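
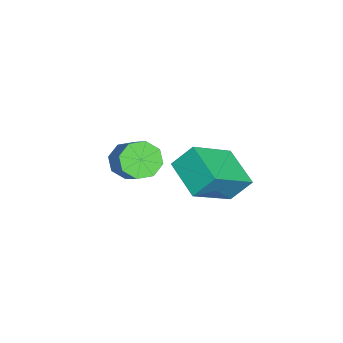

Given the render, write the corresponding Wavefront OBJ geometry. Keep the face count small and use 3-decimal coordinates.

v -0.437 1.236 -1.058
v 0.971 0.095 0.154
v -0.6 1.986 -0.162
v 0.808 0.845 1.05
v 0.832 2.195 -1.63
v 2.24 1.054 -0.418
v 0.669 2.945 -0.734
v 2.077 1.804 0.478
v -3.216 -2.156 -3.363
v -2.661 -2.766 -3.607
v -1.468 -2.114 -2.52
v -2.024 -1.504 -2.277
v -2.619 -2.224 -3.978
v -1.426 -1.572 -2.892
v -2.927 -1.643 -3.989
v -1.734 -0.99 -2.903
v -3.404 -1.362 -3.634
v -2.212 -0.709 -2.547
v -3.772 -1.546 -3.12
v -2.579 -0.894 -2.033
v -3.814 -2.088 -2.748
v -2.621 -1.436 -1.662
v -3.506 -2.67 -2.737
v -2.313 -2.017 -1.651
v -3.028 -2.951 -3.093
v -1.836 -2.298 -2.006
f 2 4 1
f 5 2 1
f 1 4 3
f 3 5 1
f 2 8 4
f 6 2 5
f 6 8 2
f 4 8 3
f 7 5 3
f 3 8 7
f 7 6 5
f 8 6 7
f 10 9 13
f 10 13 11
f 11 13 14
f 11 14 12
f 13 9 15
f 13 15 14
f 14 15 16
f 14 16 12
f 15 9 17
f 15 17 16
f 16 17 18
f 16 18 12
f 17 9 19
f 17 19 18
f 18 19 20
f 18 20 12
f 19 9 21
f 19 21 20
f 20 21 22
f 20 22 12
f 21 9 23
f 21 23 22
f 22 23 24
f 22 24 12
f 23 9 25
f 23 25 24
f 24 25 26
f 24 26 12
f 25 9 10
f 25 10 26
f 26 10 11
f 26 11 12



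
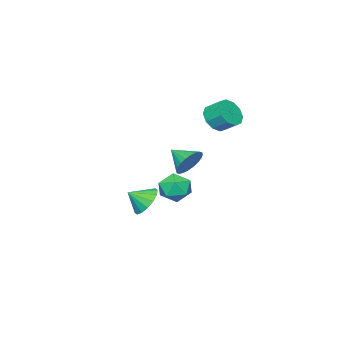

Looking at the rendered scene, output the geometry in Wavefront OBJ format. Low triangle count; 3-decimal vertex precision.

v -2.365 1.275 2.834
v -1.566 1.06 3.358
v -1.735 1.969 3.99
v -2.535 2.185 3.466
v -1.397 1.413 2.895
v -1.566 2.322 3.527
v -1.598 1.713 2.409
v -1.767 2.622 3.041
v -2.093 1.846 2.086
v -2.262 2.755 2.717
v -2.691 1.761 2.048
v -2.86 2.67 2.68
v -3.165 1.491 2.31
v -3.334 2.4 2.942
v -3.334 1.138 2.773
v -3.503 2.047 3.405
v -3.133 0.838 3.259
v -3.302 1.747 3.891
v -2.638 0.705 3.583
v -2.807 1.614 4.214
v -2.04 0.79 3.62
v -2.209 1.699 4.252
v -0.063 1.198 -2.251
v 0.703 0.454 -2.348
v -1.203 -0.034 -1.812
v -0.437 -0.778 -1.909
v -0.395 -0.065 -1.108
v 0.31 0.697 -1.38
v -0.81 -0.277 -2.78
v -0.105 0.485 -3.052
v 0.242 -0.457 -2.675
v 0.499 -0.326 -1.641
v -0.999 0.746 -2.519
v -0.742 0.877 -1.485
v -0.568 -2.248 -3.947
v -0.113 -2.694 -4.819
v 0.208 -2.932 -3.193
v 0.19 -2.236 -4.716
v 0.29 -1.781 -4.407
v 0.16 -1.451 -3.974
v -0.165 -1.335 -3.535
v -0.598 -1.464 -3.205
v -1.023 -1.803 -3.075
v -1.326 -2.261 -3.178
v -1.426 -2.716 -3.487
v -1.296 -3.045 -3.92
v -0.971 -3.162 -4.359
v -0.538 -3.033 -4.689
v 2.758 3.922 1.723
v 3.14 4.337 2.488
v 2.822 2.698 2.357
v 2.778 4.359 2.567
v 2.414 4.315 2.517
v 2.102 4.21 2.347
v 1.889 4.062 2.082
v 1.809 3.892 1.762
v 1.874 3.728 1.436
v 2.073 3.592 1.154
v 2.376 3.507 0.959
v 2.738 3.485 0.88
v 3.102 3.53 0.93
v 3.414 3.634 1.1
v 3.627 3.783 1.365
v 3.707 3.952 1.685
v 3.642 4.117 2.011
v 3.443 4.252 2.293
f 2 1 5
f 2 5 3
f 3 5 6
f 3 6 4
f 5 1 7
f 5 7 6
f 6 7 8
f 6 8 4
f 7 1 9
f 7 9 8
f 8 9 10
f 8 10 4
f 9 1 11
f 9 11 10
f 10 11 12
f 10 12 4
f 11 1 13
f 11 13 12
f 12 13 14
f 12 14 4
f 13 1 15
f 13 15 14
f 14 15 16
f 14 16 4
f 15 1 17
f 15 17 16
f 16 17 18
f 16 18 4
f 17 1 19
f 17 19 18
f 18 19 20
f 18 20 4
f 19 1 21
f 19 21 20
f 20 21 22
f 20 22 4
f 21 1 2
f 21 2 22
f 22 2 3
f 22 3 4
f 23 34 28
f 23 28 24
f 23 24 30
f 23 30 33
f 23 33 34
f 24 28 32
f 28 34 27
f 34 33 25
f 33 30 29
f 30 24 31
f 26 32 27
f 26 27 25
f 26 25 29
f 26 29 31
f 26 31 32
f 27 32 28
f 25 27 34
f 29 25 33
f 31 29 30
f 32 31 24
f 36 35 38
f 36 38 37
f 38 35 39
f 38 39 37
f 39 35 40
f 39 40 37
f 40 35 41
f 40 41 37
f 41 35 42
f 41 42 37
f 42 35 43
f 42 43 37
f 43 35 44
f 43 44 37
f 44 35 45
f 44 45 37
f 45 35 46
f 45 46 37
f 46 35 47
f 46 47 37
f 47 35 48
f 47 48 37
f 48 35 36
f 48 36 37
f 50 49 52
f 50 52 51
f 52 49 53
f 52 53 51
f 53 49 54
f 53 54 51
f 54 49 55
f 54 55 51
f 55 49 56
f 55 56 51
f 56 49 57
f 56 57 51
f 57 49 58
f 57 58 51
f 58 49 59
f 58 59 51
f 59 49 60
f 59 60 51
f 60 49 61
f 60 61 51
f 61 49 62
f 61 62 51
f 62 49 63
f 62 63 51
f 63 49 64
f 63 64 51
f 64 49 65
f 64 65 51
f 65 49 66
f 65 66 51
f 66 49 50
f 66 50 51



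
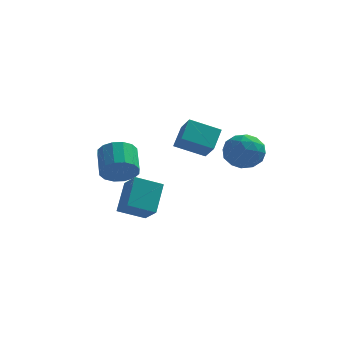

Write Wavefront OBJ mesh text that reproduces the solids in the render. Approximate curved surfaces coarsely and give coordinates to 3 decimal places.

v 2.451 2.958 0.896
v 3.114 3.191 1.931
v 1.666 1.309 1.769
v 2.329 1.542 2.804
v 1.384 2.296 2.483
v 1.869 3.316 1.944
v 2.911 1.184 1.756
v 3.396 2.204 1.217
v 3.398 2.095 2.463
v 2.454 2.782 2.913
v 2.326 1.718 0.787
v 1.382 2.405 1.237
v 2.851 3.22 1.337
v 1.929 1.28 2.363
v 1.373 1.724 2.174
v 1.763 1.861 2.783
v 2.119 3.293 1.344
v 2.509 3.43 1.953
v 1.492 2.903 2.278
v 2.271 1.07 1.747
v 2.661 1.207 2.356
v 3.017 2.639 0.917
v 3.407 2.776 1.526
v 3.288 1.597 1.422
v 3.408 2.712 2.258
v 2.947 1.742 2.771
v 3.289 1.533 2.155
v 3.574 2.132 1.838
v 2.853 3.116 2.522
v 2.392 2.146 3.035
v 1.836 2.59 2.847
v 2.121 3.189 2.53
v 3.02 2.471 2.835
v 2.388 2.354 0.665
v 1.927 1.384 1.178
v 2.659 1.311 1.17
v 2.944 1.91 0.853
v 1.833 2.758 0.929
v 1.372 1.788 1.442
v 1.206 2.368 1.862
v 1.491 2.967 1.545
v 1.76 2.029 0.865
v -1.169 0.809 2.469
v -0.977 1.947 3.488
v 0.49 1.212 1.705
v 0.682 2.351 2.724
v -0.542 -0.091 3.356
v -0.35 1.048 4.375
v 1.117 0.313 2.592
v 1.309 1.451 3.611
v -3.481 -2.457 -1.251
v -2.68 -3.428 -0.399
v -3.392 -1.065 0.252
v -2.591 -2.036 1.103
v -2.089 -1.864 -1.883
v -1.288 -2.835 -1.032
v -2 -0.472 -0.381
v -1.199 -1.443 0.471
v -3.761 -0.649 0.883
v -3.146 -0.012 0.246
v -3.605 1.405 1.22
v -4.219 0.769 1.857
v -3.656 -0.012 0.005
v -4.115 1.406 0.979
v -4.194 -0.182 -0.001
v -4.653 1.236 0.973
v -4.616 -0.477 0.23
v -5.075 0.941 1.204
v -4.809 -0.818 0.636
v -5.267 0.599 1.61
v -4.72 -1.114 1.108
v -5.179 0.304 2.082
v -4.375 -1.285 1.52
v -4.834 0.132 2.494
v -3.865 -1.286 1.761
v -4.324 0.132 2.735
v -3.327 -1.116 1.767
v -3.786 0.302 2.741
v -2.905 -0.821 1.536
v -3.364 0.597 2.51
v -2.713 -0.479 1.13
v -3.171 0.938 2.104
v -2.801 -0.184 0.658
v -3.26 1.234 1.632
f 1 38 17
f 38 12 41
f 17 41 6
f 38 41 17
f 1 17 13
f 17 6 18
f 13 18 2
f 17 18 13
f 1 13 22
f 13 2 23
f 22 23 8
f 13 23 22
f 1 22 34
f 22 8 37
f 34 37 11
f 22 37 34
f 1 34 38
f 34 11 42
f 38 42 12
f 34 42 38
f 2 18 29
f 18 6 32
f 29 32 10
f 18 32 29
f 6 41 19
f 41 12 40
f 19 40 5
f 41 40 19
f 12 42 39
f 42 11 35
f 39 35 3
f 42 35 39
f 11 37 36
f 37 8 24
f 36 24 7
f 37 24 36
f 8 23 28
f 23 2 25
f 28 25 9
f 23 25 28
f 4 30 16
f 30 10 31
f 16 31 5
f 30 31 16
f 4 16 14
f 16 5 15
f 14 15 3
f 16 15 14
f 4 14 21
f 14 3 20
f 21 20 7
f 14 20 21
f 4 21 26
f 21 7 27
f 26 27 9
f 21 27 26
f 4 26 30
f 26 9 33
f 30 33 10
f 26 33 30
f 5 31 19
f 31 10 32
f 19 32 6
f 31 32 19
f 3 15 39
f 15 5 40
f 39 40 12
f 15 40 39
f 7 20 36
f 20 3 35
f 36 35 11
f 20 35 36
f 9 27 28
f 27 7 24
f 28 24 8
f 27 24 28
f 10 33 29
f 33 9 25
f 29 25 2
f 33 25 29
f 44 46 43
f 47 44 43
f 43 46 45
f 45 47 43
f 44 50 46
f 48 44 47
f 48 50 44
f 46 50 45
f 49 47 45
f 45 50 49
f 49 48 47
f 50 48 49
f 52 54 51
f 55 52 51
f 51 54 53
f 53 55 51
f 52 58 54
f 56 52 55
f 56 58 52
f 54 58 53
f 57 55 53
f 53 58 57
f 57 56 55
f 58 56 57
f 60 59 63
f 60 63 61
f 61 63 64
f 61 64 62
f 63 59 65
f 63 65 64
f 64 65 66
f 64 66 62
f 65 59 67
f 65 67 66
f 66 67 68
f 66 68 62
f 67 59 69
f 67 69 68
f 68 69 70
f 68 70 62
f 69 59 71
f 69 71 70
f 70 71 72
f 70 72 62
f 71 59 73
f 71 73 72
f 72 73 74
f 72 74 62
f 73 59 75
f 73 75 74
f 74 75 76
f 74 76 62
f 75 59 77
f 75 77 76
f 76 77 78
f 76 78 62
f 77 59 79
f 77 79 78
f 78 79 80
f 78 80 62
f 79 59 81
f 79 81 80
f 80 81 82
f 80 82 62
f 81 59 83
f 81 83 82
f 82 83 84
f 82 84 62
f 83 59 60
f 83 60 84
f 84 60 61
f 84 61 62



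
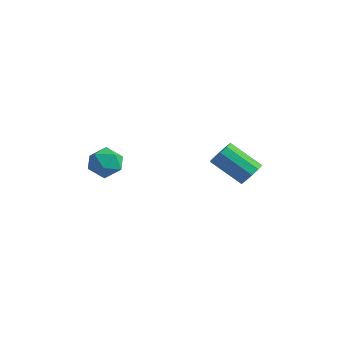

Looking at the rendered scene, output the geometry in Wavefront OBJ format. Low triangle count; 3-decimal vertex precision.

v -0.808 -3.412 3.26
v -0.245 -2.819 3.833
v 0.465 -3.701 2.307
v 1.028 -3.108 2.88
v 0.704 -3.983 3.235
v -0.083 -3.805 3.824
v 0.303 -2.715 2.316
v -0.484 -2.537 2.905
v 0.442 -2.388 3.25
v 0.69 -3.172 3.817
v -0.47 -3.348 2.323
v -0.222 -4.132 2.89
v 3.846 3.367 0.776
v 4.326 2.826 1.164
v 2.714 2.273 2.391
v 2.234 2.813 2.004
v 4.36 3.269 1.408
v 2.748 2.716 2.635
v 4.197 3.749 1.411
v 2.586 3.196 2.638
v 3.901 4.083 1.171
v 2.289 3.53 2.398
v 3.583 4.143 0.781
v 1.971 3.59 2.008
v 3.366 3.907 0.389
v 1.754 3.354 1.616
v 3.332 3.464 0.145
v 1.72 2.911 1.372
v 3.494 2.984 0.142
v 1.883 2.431 1.369
v 3.791 2.65 0.382
v 2.179 2.097 1.609
v 4.109 2.59 0.772
v 2.497 2.037 1.999
f 1 12 6
f 1 6 2
f 1 2 8
f 1 8 11
f 1 11 12
f 2 6 10
f 6 12 5
f 12 11 3
f 11 8 7
f 8 2 9
f 4 10 5
f 4 5 3
f 4 3 7
f 4 7 9
f 4 9 10
f 5 10 6
f 3 5 12
f 7 3 11
f 9 7 8
f 10 9 2
f 14 13 17
f 14 17 15
f 15 17 18
f 15 18 16
f 17 13 19
f 17 19 18
f 18 19 20
f 18 20 16
f 19 13 21
f 19 21 20
f 20 21 22
f 20 22 16
f 21 13 23
f 21 23 22
f 22 23 24
f 22 24 16
f 23 13 25
f 23 25 24
f 24 25 26
f 24 26 16
f 25 13 27
f 25 27 26
f 26 27 28
f 26 28 16
f 27 13 29
f 27 29 28
f 28 29 30
f 28 30 16
f 29 13 31
f 29 31 30
f 30 31 32
f 30 32 16
f 31 13 33
f 31 33 32
f 32 33 34
f 32 34 16
f 33 13 14
f 33 14 34
f 34 14 15
f 34 15 16



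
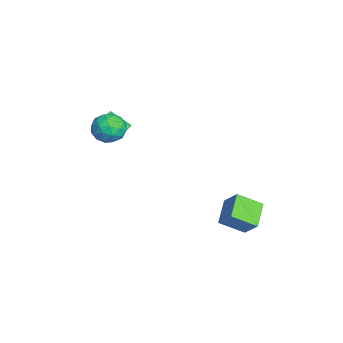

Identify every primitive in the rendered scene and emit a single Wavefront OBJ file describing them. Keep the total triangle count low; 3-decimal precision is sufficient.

v 0.609 -2.098 0.326
v 1.407 -2.376 0.034
v 0.133 -3.464 0.326
v 0.931 -3.742 0.034
v 0.846 -3.42 0.863
v 1.14 -2.576 0.863
v 0.4 -3.264 -0.503
v 0.694 -2.42 -0.503
v 1.277 -3.097 -0.479
v 1.553 -3.193 0.366
v -0.013 -2.647 -0.006
v 0.263 -2.743 0.839
v 1.049 -2.117 0.18
v 0.491 -3.723 0.18
v 0.441 -3.533 0.668
v 0.91 -3.697 0.496
v 0.893 -2.235 0.668
v 1.362 -2.398 0.496
v 1.032 -3.011 0.983
v 0.178 -3.442 -0.136
v 0.647 -3.605 -0.308
v 0.63 -2.143 -0.136
v 1.099 -2.307 -0.308
v 0.508 -2.829 -0.623
v 1.442 -2.704 -0.293
v 1.163 -3.507 -0.293
v 0.851 -3.226 -0.609
v 1.023 -2.73 -0.609
v 1.605 -2.761 0.203
v 1.325 -3.563 0.203
v 1.275 -3.374 0.691
v 1.448 -2.878 0.691
v 1.529 -3.184 -0.098
v 0.215 -2.277 0.157
v -0.065 -3.079 0.157
v 0.092 -2.962 -0.331
v 0.265 -2.466 -0.331
v 0.377 -2.333 0.653
v 0.098 -3.136 0.653
v 0.517 -3.11 0.969
v 0.689 -2.614 0.969
v 0.011 -2.656 0.458
v -0.261 -2.208 -0.827
v 0.254 -2.442 -0.758
v -0.263 -3.385 -0.083
v -0.779 -3.152 -0.153
v 0.221 -2.259 -0.528
v -0.296 -3.203 0.146
v 0.059 -2.063 -0.379
v -0.458 -3.007 0.296
v -0.189 -1.906 -0.349
v -0.706 -2.85 0.325
v -0.456 -1.83 -0.448
v -0.974 -2.773 0.227
v -0.671 -1.855 -0.648
v -1.189 -2.799 0.026
v -0.777 -1.975 -0.897
v -1.294 -2.918 -0.222
v -0.744 -2.157 -1.126
v -1.261 -3.101 -0.452
v -0.582 -2.353 -1.276
v -1.099 -3.297 -0.601
v -0.334 -2.51 -1.305
v -0.851 -3.454 -0.631
v -0.066 -2.587 -1.207
v -0.584 -3.53 -0.532
v 0.149 -2.561 -1.006
v -0.369 -3.505 -0.332
v 4.1 1.865 -4.239
v 2.885 2.244 -3.608
v 4.094 3.078 -4.978
v 2.879 3.456 -4.347
v 4.701 2.384 -3.393
v 3.486 2.762 -2.762
v 4.695 3.596 -4.132
v 3.48 3.975 -3.501
f 1 38 17
f 38 12 41
f 17 41 6
f 38 41 17
f 1 17 13
f 17 6 18
f 13 18 2
f 17 18 13
f 1 13 22
f 13 2 23
f 22 23 8
f 13 23 22
f 1 22 34
f 22 8 37
f 34 37 11
f 22 37 34
f 1 34 38
f 34 11 42
f 38 42 12
f 34 42 38
f 2 18 29
f 18 6 32
f 29 32 10
f 18 32 29
f 6 41 19
f 41 12 40
f 19 40 5
f 41 40 19
f 12 42 39
f 42 11 35
f 39 35 3
f 42 35 39
f 11 37 36
f 37 8 24
f 36 24 7
f 37 24 36
f 8 23 28
f 23 2 25
f 28 25 9
f 23 25 28
f 4 30 16
f 30 10 31
f 16 31 5
f 30 31 16
f 4 16 14
f 16 5 15
f 14 15 3
f 16 15 14
f 4 14 21
f 14 3 20
f 21 20 7
f 14 20 21
f 4 21 26
f 21 7 27
f 26 27 9
f 21 27 26
f 4 26 30
f 26 9 33
f 30 33 10
f 26 33 30
f 5 31 19
f 31 10 32
f 19 32 6
f 31 32 19
f 3 15 39
f 15 5 40
f 39 40 12
f 15 40 39
f 7 20 36
f 20 3 35
f 36 35 11
f 20 35 36
f 9 27 28
f 27 7 24
f 28 24 8
f 27 24 28
f 10 33 29
f 33 9 25
f 29 25 2
f 33 25 29
f 44 43 47
f 44 47 45
f 45 47 48
f 45 48 46
f 47 43 49
f 47 49 48
f 48 49 50
f 48 50 46
f 49 43 51
f 49 51 50
f 50 51 52
f 50 52 46
f 51 43 53
f 51 53 52
f 52 53 54
f 52 54 46
f 53 43 55
f 53 55 54
f 54 55 56
f 54 56 46
f 55 43 57
f 55 57 56
f 56 57 58
f 56 58 46
f 57 43 59
f 57 59 58
f 58 59 60
f 58 60 46
f 59 43 61
f 59 61 60
f 60 61 62
f 60 62 46
f 61 43 63
f 61 63 62
f 62 63 64
f 62 64 46
f 63 43 65
f 63 65 64
f 64 65 66
f 64 66 46
f 65 43 67
f 65 67 66
f 66 67 68
f 66 68 46
f 67 43 44
f 67 44 68
f 68 44 45
f 68 45 46
f 70 72 69
f 73 70 69
f 69 72 71
f 71 73 69
f 70 76 72
f 74 70 73
f 74 76 70
f 72 76 71
f 75 73 71
f 71 76 75
f 75 74 73
f 76 74 75



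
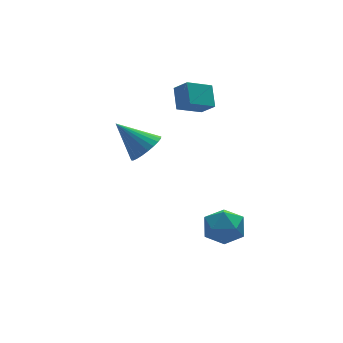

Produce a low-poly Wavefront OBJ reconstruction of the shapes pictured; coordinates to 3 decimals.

v 1.487 2.01 2.546
v 0.316 1.857 3.091
v 1.703 2.888 3.257
v 0.532 2.735 3.802
v 1.848 1.425 3.158
v 0.677 1.272 3.703
v 2.064 2.303 3.869
v 0.893 2.15 4.414
v 0.108 -1.804 -1.043
v 0.574 -1.521 -1.842
v 0.926 -3.139 -1.038
v 1.392 -2.856 -1.837
v 1.553 -2.403 -0.998
v 1.048 -1.579 -1
v 0.452 -3.081 -1.88
v -0.053 -2.257 -1.882
v 0.787 -2.31 -2.359
v 1.467 -1.891 -1.814
v 0.033 -2.769 -1.066
v 0.713 -2.35 -0.521
v -2.028 -0.94 3.058
v -1.431 -0.386 3.153
v -2.992 -0.1 4.222
v -1.601 -0.254 2.916
v -1.837 -0.227 2.701
v -2.101 -0.308 2.541
v -2.355 -0.485 2.459
v -2.558 -0.732 2.468
v -2.681 -1.01 2.567
v -2.704 -1.278 2.741
v -2.625 -1.494 2.963
v -2.454 -1.626 3.199
v -2.219 -1.653 3.414
v -1.954 -1.572 3.575
v -1.701 -1.395 3.656
v -1.497 -1.148 3.647
v -1.374 -0.87 3.548
v -1.351 -0.602 3.374
f 2 4 1
f 5 2 1
f 1 4 3
f 3 5 1
f 2 8 4
f 6 2 5
f 6 8 2
f 4 8 3
f 7 5 3
f 3 8 7
f 7 6 5
f 8 6 7
f 9 20 14
f 9 14 10
f 9 10 16
f 9 16 19
f 9 19 20
f 10 14 18
f 14 20 13
f 20 19 11
f 19 16 15
f 16 10 17
f 12 18 13
f 12 13 11
f 12 11 15
f 12 15 17
f 12 17 18
f 13 18 14
f 11 13 20
f 15 11 19
f 17 15 16
f 18 17 10
f 22 21 24
f 22 24 23
f 24 21 25
f 24 25 23
f 25 21 26
f 25 26 23
f 26 21 27
f 26 27 23
f 27 21 28
f 27 28 23
f 28 21 29
f 28 29 23
f 29 21 30
f 29 30 23
f 30 21 31
f 30 31 23
f 31 21 32
f 31 32 23
f 32 21 33
f 32 33 23
f 33 21 34
f 33 34 23
f 34 21 35
f 34 35 23
f 35 21 36
f 35 36 23
f 36 21 37
f 36 37 23
f 37 21 38
f 37 38 23
f 38 21 22
f 38 22 23



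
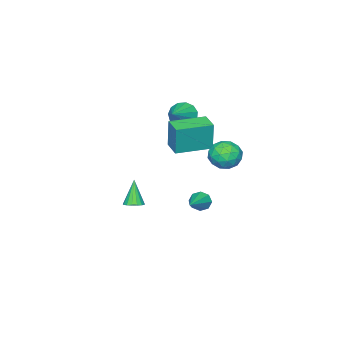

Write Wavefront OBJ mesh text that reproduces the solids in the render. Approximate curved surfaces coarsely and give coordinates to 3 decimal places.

v -0.813 1.418 -4.178
v -0.509 1.116 -4.613
v 0.833 2.042 -3.462
v -0.619 1.552 -4.74
v -0.842 1.909 -4.538
v -1.048 1.978 -4.125
v -1.116 1.719 -3.743
v -1.006 1.284 -3.615
v -0.783 0.927 -3.817
v -0.577 0.857 -4.23
v -1.488 -1.245 -1.265
v -1.433 -1.148 0.481
v -3.214 -0.195 -1.269
v -3.158 -0.098 0.477
v -0.902 -0.282 -1.337
v -0.846 -0.185 0.409
v -2.627 0.768 -1.341
v -2.572 0.865 0.405
v -4.451 -2.634 -0.744
v -4.03 -3.179 -1.207
v -2.929 -2.146 0.064
v -4.032 -2.777 -1.446
v -4.168 -2.329 -1.462
v -4.393 -1.979 -1.249
v -4.636 -1.836 -0.876
v -4.821 -1.947 -0.461
v -4.888 -2.276 -0.136
v -4.816 -2.719 -0.003
v -4.628 -3.135 -0.106
v -4.384 -3.392 -0.411
v -4.161 -3.408 -0.821
v 3.054 0.321 -3.024
v 3.311 0.748 -2.816
v 2.566 -0.061 -1.636
v 3.076 0.839 -2.874
v 2.836 0.812 -2.965
v 2.646 0.672 -3.071
v 2.549 0.452 -3.165
v 2.568 0.202 -3.227
v 2.698 -0.021 -3.243
v 2.909 -0.166 -3.209
v 3.154 -0.198 -3.132
v 3.376 -0.112 -3.03
v 3.523 0.073 -2.928
v 3.564 0.315 -2.847
v 3.487 0.559 -2.807
v -2.297 2.283 -0.667
v -1.911 2.928 -0.11
v -0.949 2.032 -1.31
v -0.563 2.677 -0.753
v -0.866 1.869 -0.392
v -1.699 2.024 0.005
v -1.161 2.936 -1.425
v -1.994 3.091 -1.028
v -1.209 3.332 -0.579
v -1.027 2.673 0.06
v -1.833 2.287 -1.48
v -1.651 1.628 -0.841
v -2.222 2.627 -0.332
v -0.638 2.333 -1.088
v -0.816 1.857 -0.876
v -0.589 2.237 -0.549
v -2.098 2.096 -0.264
v -1.871 2.475 0.063
v -1.257 1.853 -0.103
v -0.989 2.485 -1.483
v -0.762 2.864 -1.156
v -2.271 2.723 -0.871
v -2.044 3.103 -0.544
v -1.603 3.107 -1.317
v -1.583 3.244 -0.28
v -0.791 3.097 -0.659
v -1.142 3.249 -1.054
v -1.631 3.34 -0.82
v -1.475 2.857 0.095
v -0.683 2.709 -0.283
v -0.862 2.234 -0.071
v -1.351 2.325 0.163
v -1.063 3.094 -0.181
v -2.177 2.251 -1.137
v -1.385 2.103 -1.515
v -1.509 2.635 -1.583
v -1.998 2.726 -1.349
v -2.069 1.863 -0.761
v -1.277 1.716 -1.14
v -1.229 1.62 -0.6
v -1.718 1.711 -0.366
v -1.797 1.866 -1.239
f 2 1 4
f 2 4 3
f 4 1 5
f 4 5 3
f 5 1 6
f 5 6 3
f 6 1 7
f 6 7 3
f 7 1 8
f 7 8 3
f 8 1 9
f 8 9 3
f 9 1 10
f 9 10 3
f 10 1 2
f 10 2 3
f 12 14 11
f 15 12 11
f 11 14 13
f 13 15 11
f 12 18 14
f 16 12 15
f 16 18 12
f 14 18 13
f 17 15 13
f 13 18 17
f 17 16 15
f 18 16 17
f 20 19 22
f 20 22 21
f 22 19 23
f 22 23 21
f 23 19 24
f 23 24 21
f 24 19 25
f 24 25 21
f 25 19 26
f 25 26 21
f 26 19 27
f 26 27 21
f 27 19 28
f 27 28 21
f 28 19 29
f 28 29 21
f 29 19 30
f 29 30 21
f 30 19 31
f 30 31 21
f 31 19 20
f 31 20 21
f 33 32 35
f 33 35 34
f 35 32 36
f 35 36 34
f 36 32 37
f 36 37 34
f 37 32 38
f 37 38 34
f 38 32 39
f 38 39 34
f 39 32 40
f 39 40 34
f 40 32 41
f 40 41 34
f 41 32 42
f 41 42 34
f 42 32 43
f 42 43 34
f 43 32 44
f 43 44 34
f 44 32 45
f 44 45 34
f 45 32 46
f 45 46 34
f 46 32 33
f 46 33 34
f 47 84 63
f 84 58 87
f 63 87 52
f 84 87 63
f 47 63 59
f 63 52 64
f 59 64 48
f 63 64 59
f 47 59 68
f 59 48 69
f 68 69 54
f 59 69 68
f 47 68 80
f 68 54 83
f 80 83 57
f 68 83 80
f 47 80 84
f 80 57 88
f 84 88 58
f 80 88 84
f 48 64 75
f 64 52 78
f 75 78 56
f 64 78 75
f 52 87 65
f 87 58 86
f 65 86 51
f 87 86 65
f 58 88 85
f 88 57 81
f 85 81 49
f 88 81 85
f 57 83 82
f 83 54 70
f 82 70 53
f 83 70 82
f 54 69 74
f 69 48 71
f 74 71 55
f 69 71 74
f 50 76 62
f 76 56 77
f 62 77 51
f 76 77 62
f 50 62 60
f 62 51 61
f 60 61 49
f 62 61 60
f 50 60 67
f 60 49 66
f 67 66 53
f 60 66 67
f 50 67 72
f 67 53 73
f 72 73 55
f 67 73 72
f 50 72 76
f 72 55 79
f 76 79 56
f 72 79 76
f 51 77 65
f 77 56 78
f 65 78 52
f 77 78 65
f 49 61 85
f 61 51 86
f 85 86 58
f 61 86 85
f 53 66 82
f 66 49 81
f 82 81 57
f 66 81 82
f 55 73 74
f 73 53 70
f 74 70 54
f 73 70 74
f 56 79 75
f 79 55 71
f 75 71 48
f 79 71 75



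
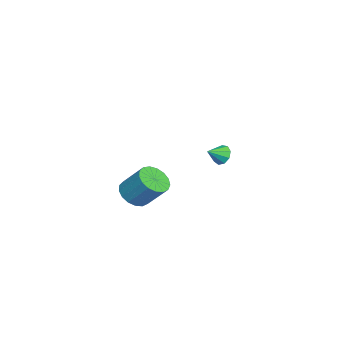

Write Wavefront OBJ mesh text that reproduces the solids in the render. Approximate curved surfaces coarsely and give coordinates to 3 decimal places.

v 2.739 0.276 -0.435
v 3.231 -0.405 -0.036
v 3.673 0.683 1.275
v 3.181 1.364 0.875
v 3.525 -0.203 -0.302
v 3.967 0.885 1.008
v 3.639 0.108 -0.599
v 4.081 1.197 0.712
v 3.547 0.458 -0.859
v 3.988 1.546 0.452
v 3.27 0.766 -1.021
v 3.711 1.854 0.29
v 2.871 0.962 -1.049
v 3.312 2.05 0.261
v 2.442 1 -0.937
v 2.884 2.089 0.374
v 2.081 0.873 -0.71
v 2.523 1.961 0.601
v 1.871 0.609 -0.42
v 2.312 1.697 0.891
v 1.86 0.268 -0.133
v 2.301 1.357 1.178
v 2.05 -0.07 0.084
v 2.491 1.018 1.395
v 2.398 -0.33 0.182
v 2.84 0.758 1.493
v 2.824 -0.451 0.139
v 3.266 0.638 1.45
v -3.877 3.863 -0.761
v -3.545 3.731 -1.34
v -3.283 3.157 -0.259
v -3.332 4.074 -1.109
v -3.373 4.318 -0.715
v -3.651 4.35 -0.343
v -4.033 4.154 -0.166
v -4.343 3.822 -0.268
v -4.434 3.509 -0.6
v -4.265 3.362 -1.007
v -3.914 3.45 -1.299
f 2 1 5
f 2 5 3
f 3 5 6
f 3 6 4
f 5 1 7
f 5 7 6
f 6 7 8
f 6 8 4
f 7 1 9
f 7 9 8
f 8 9 10
f 8 10 4
f 9 1 11
f 9 11 10
f 10 11 12
f 10 12 4
f 11 1 13
f 11 13 12
f 12 13 14
f 12 14 4
f 13 1 15
f 13 15 14
f 14 15 16
f 14 16 4
f 15 1 17
f 15 17 16
f 16 17 18
f 16 18 4
f 17 1 19
f 17 19 18
f 18 19 20
f 18 20 4
f 19 1 21
f 19 21 20
f 20 21 22
f 20 22 4
f 21 1 23
f 21 23 22
f 22 23 24
f 22 24 4
f 23 1 25
f 23 25 24
f 24 25 26
f 24 26 4
f 25 1 27
f 25 27 26
f 26 27 28
f 26 28 4
f 27 1 2
f 27 2 28
f 28 2 3
f 28 3 4
f 30 29 32
f 30 32 31
f 32 29 33
f 32 33 31
f 33 29 34
f 33 34 31
f 34 29 35
f 34 35 31
f 35 29 36
f 35 36 31
f 36 29 37
f 36 37 31
f 37 29 38
f 37 38 31
f 38 29 39
f 38 39 31
f 39 29 30
f 39 30 31



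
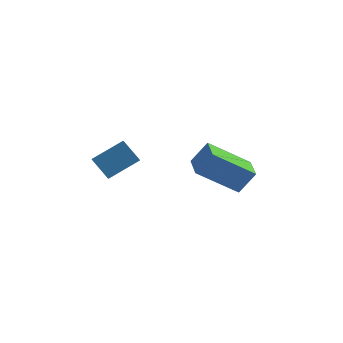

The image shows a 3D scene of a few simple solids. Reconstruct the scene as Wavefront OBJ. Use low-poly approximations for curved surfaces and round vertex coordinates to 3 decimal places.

v -3.09 -2.467 3.543
v -1.974 -2.027 4.14
v -3.065 -1.25 2.599
v -1.949 -0.81 3.196
v -2.531 -2.99 2.884
v -1.415 -2.55 3.481
v -2.506 -1.773 1.94
v -1.39 -1.333 2.537
v 2.315 0.177 -0.686
v 0.695 0.177 0.503
v 2.204 1.231 -0.837
v 0.584 1.23 0.353
v 2.956 0.37 0.187
v 1.336 0.369 1.377
v 2.845 1.423 0.037
v 1.225 1.423 1.226
f 2 4 1
f 5 2 1
f 1 4 3
f 3 5 1
f 2 8 4
f 6 2 5
f 6 8 2
f 4 8 3
f 7 5 3
f 3 8 7
f 7 6 5
f 8 6 7
f 10 12 9
f 13 10 9
f 9 12 11
f 11 13 9
f 10 16 12
f 14 10 13
f 14 16 10
f 12 16 11
f 15 13 11
f 11 16 15
f 15 14 13
f 16 14 15



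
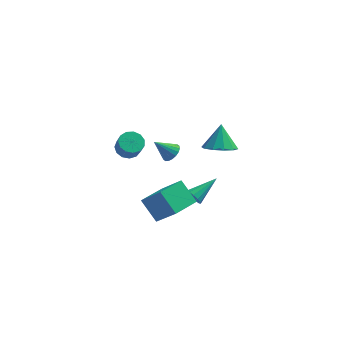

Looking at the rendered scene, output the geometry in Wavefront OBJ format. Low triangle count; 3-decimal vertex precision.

v 2.714 3.051 -1.174
v 3.751 2.97 -1.159
v 2.766 3.949 0.174
v 3.597 3.492 -1.501
v 3.107 3.846 -1.718
v 2.466 3.896 -1.727
v 1.92 3.624 -1.525
v 1.678 3.132 -1.188
v 1.831 2.61 -0.847
v 2.322 2.256 -0.63
v 2.963 2.206 -0.621
v 3.509 2.479 -0.823
v 0.082 0.435 0.712
v 0.387 0.893 1.04
v -0.862 0.365 1.688
v 0.207 1.041 0.877
v 0.002 1.07 0.68
v -0.187 0.972 0.491
v -0.322 0.769 0.345
v -0.377 0.499 0.272
v -0.342 0.217 0.286
v -0.222 -0.022 0.384
v -0.042 -0.17 0.548
v 0.163 -0.199 0.744
v 0.351 -0.101 0.934
v 0.487 0.102 1.08
v 0.542 0.372 1.153
v 0.506 0.654 1.139
v -2.282 0.171 1.315
v -1.794 -0.267 0.972
v -1.55 -0.708 1.882
v -2.038 -0.271 2.225
v -1.586 0.077 1.083
v -1.342 -0.364 1.993
v -1.598 0.45 1.268
v -1.355 0.009 2.177
v -1.828 0.735 1.467
v -1.585 0.294 2.377
v -2.202 0.841 1.619
v -1.958 0.4 2.528
v -2.601 0.734 1.674
v -2.358 0.292 2.583
v -2.899 0.448 1.615
v -2.655 0.007 2.525
v -3.001 0.074 1.461
v -2.757 -0.367 2.371
v -2.874 -0.269 1.261
v -2.631 -0.71 2.17
v -2.56 -0.473 1.078
v -2.316 -0.914 1.987
v -2.157 -0.472 0.97
v -1.913 -0.913 1.88
v 0.525 -5.163 0.727
v -0.312 -4.344 1.742
v -0.54 -4.357 -0.802
v -1.378 -3.538 0.214
v 1.578 -3.962 0.626
v 0.74 -3.143 1.642
v 0.512 -3.156 -0.902
v -0.325 -2.337 0.113
v 1.386 -3.312 0.37
v 1.683 -3.356 -0.103
v 2.594 -2.248 1.03
v 1.489 -3.111 -0.143
v 1.262 -2.929 -0.02
v 1.074 -2.869 0.226
v 0.986 -2.949 0.518
v 1.024 -3.145 0.763
v 1.177 -3.393 0.883
v 1.397 -3.616 0.84
v 1.613 -3.742 0.647
v 1.757 -3.731 0.367
v 1.783 -3.587 0.087
f 2 1 4
f 2 4 3
f 4 1 5
f 4 5 3
f 5 1 6
f 5 6 3
f 6 1 7
f 6 7 3
f 7 1 8
f 7 8 3
f 8 1 9
f 8 9 3
f 9 1 10
f 9 10 3
f 10 1 11
f 10 11 3
f 11 1 12
f 11 12 3
f 12 1 2
f 12 2 3
f 14 13 16
f 14 16 15
f 16 13 17
f 16 17 15
f 17 13 18
f 17 18 15
f 18 13 19
f 18 19 15
f 19 13 20
f 19 20 15
f 20 13 21
f 20 21 15
f 21 13 22
f 21 22 15
f 22 13 23
f 22 23 15
f 23 13 24
f 23 24 15
f 24 13 25
f 24 25 15
f 25 13 26
f 25 26 15
f 26 13 27
f 26 27 15
f 27 13 28
f 27 28 15
f 28 13 14
f 28 14 15
f 30 29 33
f 30 33 31
f 31 33 34
f 31 34 32
f 33 29 35
f 33 35 34
f 34 35 36
f 34 36 32
f 35 29 37
f 35 37 36
f 36 37 38
f 36 38 32
f 37 29 39
f 37 39 38
f 38 39 40
f 38 40 32
f 39 29 41
f 39 41 40
f 40 41 42
f 40 42 32
f 41 29 43
f 41 43 42
f 42 43 44
f 42 44 32
f 43 29 45
f 43 45 44
f 44 45 46
f 44 46 32
f 45 29 47
f 45 47 46
f 46 47 48
f 46 48 32
f 47 29 49
f 47 49 48
f 48 49 50
f 48 50 32
f 49 29 51
f 49 51 50
f 50 51 52
f 50 52 32
f 51 29 30
f 51 30 52
f 52 30 31
f 52 31 32
f 54 56 53
f 57 54 53
f 53 56 55
f 55 57 53
f 54 60 56
f 58 54 57
f 58 60 54
f 56 60 55
f 59 57 55
f 55 60 59
f 59 58 57
f 60 58 59
f 62 61 64
f 62 64 63
f 64 61 65
f 64 65 63
f 65 61 66
f 65 66 63
f 66 61 67
f 66 67 63
f 67 61 68
f 67 68 63
f 68 61 69
f 68 69 63
f 69 61 70
f 69 70 63
f 70 61 71
f 70 71 63
f 71 61 72
f 71 72 63
f 72 61 73
f 72 73 63
f 73 61 62
f 73 62 63



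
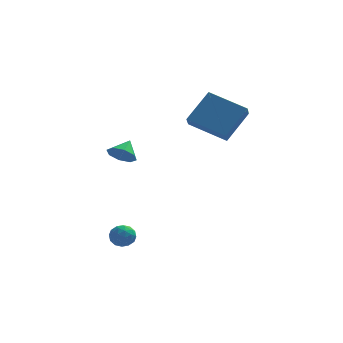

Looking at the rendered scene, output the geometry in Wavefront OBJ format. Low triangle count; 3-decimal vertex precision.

v -3.673 -1.682 -2.961
v -3.25 -2.145 -3.029
v -4.41 -2.375 -2.831
v -3.987 -2.838 -2.899
v -3.973 -2.471 -2.387
v -3.517 -2.042 -2.467
v -4.143 -2.478 -3.393
v -3.687 -2.049 -3.473
v -3.54 -2.637 -3.296
v -3.435 -2.632 -2.674
v -4.225 -1.888 -3.186
v -4.12 -1.883 -2.564
v -3.396 -1.852 -3.006
v -4.264 -2.668 -2.854
v -4.255 -2.452 -2.553
v -4.006 -2.724 -2.593
v -3.554 -1.792 -2.676
v -3.305 -2.064 -2.716
v -3.73 -2.256 -2.338
v -4.355 -2.456 -3.144
v -4.106 -2.728 -3.184
v -3.654 -1.796 -3.267
v -3.405 -2.068 -3.307
v -3.93 -2.264 -3.522
v -3.318 -2.414 -3.203
v -3.752 -2.821 -3.127
v -3.843 -2.61 -3.417
v -3.575 -2.358 -3.465
v -3.257 -2.411 -2.838
v -3.69 -2.819 -2.761
v -3.682 -2.603 -2.46
v -3.414 -2.351 -2.507
v -3.427 -2.7 -2.995
v -3.97 -1.701 -3.099
v -4.403 -2.109 -3.022
v -4.246 -2.169 -3.353
v -3.978 -1.917 -3.4
v -3.908 -1.699 -2.733
v -4.342 -2.106 -2.657
v -4.085 -2.162 -2.395
v -3.817 -1.91 -2.443
v -4.233 -1.82 -2.865
v 0.614 1.867 1.233
v 0.554 1.142 1.797
v -1.143 2.59 1.977
v -1.202 1.865 2.541
v 1.582 2.835 2.579
v 1.523 2.11 3.143
v -0.174 3.558 3.323
v -0.234 2.833 3.887
v -4.13 1.999 0.226
v -3.762 2.306 -0.337
v -3.79 2.741 0.854
v -4.29 2.506 -0.288
v -4.724 2.409 0.063
v -4.81 2.071 0.509
v -4.498 1.691 0.79
v -3.97 1.491 0.741
v -3.536 1.589 0.39
v -3.45 1.926 -0.057
f 1 38 17
f 38 12 41
f 17 41 6
f 38 41 17
f 1 17 13
f 17 6 18
f 13 18 2
f 17 18 13
f 1 13 22
f 13 2 23
f 22 23 8
f 13 23 22
f 1 22 34
f 22 8 37
f 34 37 11
f 22 37 34
f 1 34 38
f 34 11 42
f 38 42 12
f 34 42 38
f 2 18 29
f 18 6 32
f 29 32 10
f 18 32 29
f 6 41 19
f 41 12 40
f 19 40 5
f 41 40 19
f 12 42 39
f 42 11 35
f 39 35 3
f 42 35 39
f 11 37 36
f 37 8 24
f 36 24 7
f 37 24 36
f 8 23 28
f 23 2 25
f 28 25 9
f 23 25 28
f 4 30 16
f 30 10 31
f 16 31 5
f 30 31 16
f 4 16 14
f 16 5 15
f 14 15 3
f 16 15 14
f 4 14 21
f 14 3 20
f 21 20 7
f 14 20 21
f 4 21 26
f 21 7 27
f 26 27 9
f 21 27 26
f 4 26 30
f 26 9 33
f 30 33 10
f 26 33 30
f 5 31 19
f 31 10 32
f 19 32 6
f 31 32 19
f 3 15 39
f 15 5 40
f 39 40 12
f 15 40 39
f 7 20 36
f 20 3 35
f 36 35 11
f 20 35 36
f 9 27 28
f 27 7 24
f 28 24 8
f 27 24 28
f 10 33 29
f 33 9 25
f 29 25 2
f 33 25 29
f 44 46 43
f 47 44 43
f 43 46 45
f 45 47 43
f 44 50 46
f 48 44 47
f 48 50 44
f 46 50 45
f 49 47 45
f 45 50 49
f 49 48 47
f 50 48 49
f 52 51 54
f 52 54 53
f 54 51 55
f 54 55 53
f 55 51 56
f 55 56 53
f 56 51 57
f 56 57 53
f 57 51 58
f 57 58 53
f 58 51 59
f 58 59 53
f 59 51 60
f 59 60 53
f 60 51 52
f 60 52 53



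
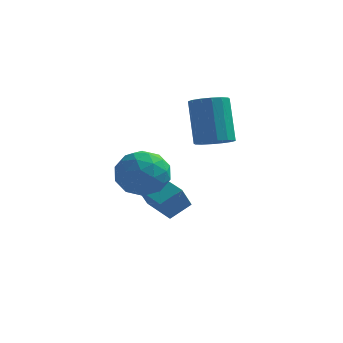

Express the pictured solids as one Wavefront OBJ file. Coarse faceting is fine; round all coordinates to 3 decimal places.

v -1.96 0.222 -2.661
v -1.311 0.919 -2.111
v -1.761 0.821 -3.657
v -1.112 1.519 -3.108
v -0.768 -0.659 -2.952
v -0.119 0.039 -2.403
v -0.569 -0.059 -3.949
v 0.08 0.638 -3.399
v 1.03 0.489 0.078
v 1.513 1.108 -0.077
v 1.033 1.949 1.787
v 0.55 1.331 1.942
v 1.143 1.221 -0.223
v 0.663 2.063 1.64
v 0.742 1.139 -0.289
v 0.262 1.98 1.574
v 0.419 0.882 -0.257
v -0.061 1.724 1.607
v 0.259 0.52 -0.134
v -0.221 1.362 1.729
v 0.306 0.15 0.045
v -0.174 0.992 1.908
v 0.547 -0.129 0.233
v 0.067 0.712 2.097
v 0.917 -0.243 0.38
v 0.437 0.599 2.243
v 1.318 -0.16 0.446
v 0.838 0.681 2.309
v 1.641 0.096 0.413
v 1.161 0.938 2.277
v 1.801 0.458 0.291
v 1.321 1.3 2.154
v 1.754 0.828 0.112
v 1.274 1.67 1.975
v -0.748 -1.854 0.076
v 0.033 -2.097 -0.683
v -1.593 -3.403 -0.297
v -0.812 -3.646 -1.056
v -0.555 -3.647 0.029
v -0.033 -2.689 0.259
v -1.527 -2.811 -1.239
v -1.005 -1.853 -1.009
v -0.449 -2.688 -1.495
v 0.151 -3.205 -0.711
v -1.711 -2.295 -0.269
v -1.111 -2.812 0.515
v -0.283 -1.84 -0.271
v -1.277 -3.66 -0.709
v -1.125 -3.661 -0.072
v -0.667 -3.804 -0.517
v -0.322 -2.188 0.283
v 0.137 -2.33 -0.163
v -0.209 -3.241 0.255
v -1.697 -3.17 -0.817
v -1.238 -3.312 -1.263
v -0.893 -1.696 -0.463
v -0.435 -1.839 -0.908
v -1.351 -2.259 -1.235
v -0.108 -2.33 -1.194
v -0.605 -3.24 -1.413
v -1.025 -2.749 -1.521
v -0.718 -2.187 -1.386
v 0.245 -2.634 -0.733
v -0.252 -3.544 -0.953
v -0.1 -3.544 -0.315
v 0.207 -2.982 -0.18
v -0.038 -2.981 -1.211
v -1.308 -1.956 -0.027
v -1.805 -2.866 -0.247
v -1.767 -2.518 -0.8
v -1.46 -1.956 -0.665
v -0.955 -2.26 0.433
v -1.452 -3.17 0.214
v -0.842 -3.313 0.406
v -0.535 -2.751 0.541
v -1.522 -2.519 0.231
f 2 4 1
f 5 2 1
f 1 4 3
f 3 5 1
f 2 8 4
f 6 2 5
f 6 8 2
f 4 8 3
f 7 5 3
f 3 8 7
f 7 6 5
f 8 6 7
f 10 9 13
f 10 13 11
f 11 13 14
f 11 14 12
f 13 9 15
f 13 15 14
f 14 15 16
f 14 16 12
f 15 9 17
f 15 17 16
f 16 17 18
f 16 18 12
f 17 9 19
f 17 19 18
f 18 19 20
f 18 20 12
f 19 9 21
f 19 21 20
f 20 21 22
f 20 22 12
f 21 9 23
f 21 23 22
f 22 23 24
f 22 24 12
f 23 9 25
f 23 25 24
f 24 25 26
f 24 26 12
f 25 9 27
f 25 27 26
f 26 27 28
f 26 28 12
f 27 9 29
f 27 29 28
f 28 29 30
f 28 30 12
f 29 9 31
f 29 31 30
f 30 31 32
f 30 32 12
f 31 9 33
f 31 33 32
f 32 33 34
f 32 34 12
f 33 9 10
f 33 10 34
f 34 10 11
f 34 11 12
f 35 72 51
f 72 46 75
f 51 75 40
f 72 75 51
f 35 51 47
f 51 40 52
f 47 52 36
f 51 52 47
f 35 47 56
f 47 36 57
f 56 57 42
f 47 57 56
f 35 56 68
f 56 42 71
f 68 71 45
f 56 71 68
f 35 68 72
f 68 45 76
f 72 76 46
f 68 76 72
f 36 52 63
f 52 40 66
f 63 66 44
f 52 66 63
f 40 75 53
f 75 46 74
f 53 74 39
f 75 74 53
f 46 76 73
f 76 45 69
f 73 69 37
f 76 69 73
f 45 71 70
f 71 42 58
f 70 58 41
f 71 58 70
f 42 57 62
f 57 36 59
f 62 59 43
f 57 59 62
f 38 64 50
f 64 44 65
f 50 65 39
f 64 65 50
f 38 50 48
f 50 39 49
f 48 49 37
f 50 49 48
f 38 48 55
f 48 37 54
f 55 54 41
f 48 54 55
f 38 55 60
f 55 41 61
f 60 61 43
f 55 61 60
f 38 60 64
f 60 43 67
f 64 67 44
f 60 67 64
f 39 65 53
f 65 44 66
f 53 66 40
f 65 66 53
f 37 49 73
f 49 39 74
f 73 74 46
f 49 74 73
f 41 54 70
f 54 37 69
f 70 69 45
f 54 69 70
f 43 61 62
f 61 41 58
f 62 58 42
f 61 58 62
f 44 67 63
f 67 43 59
f 63 59 36
f 67 59 63



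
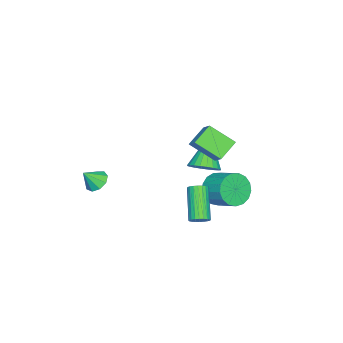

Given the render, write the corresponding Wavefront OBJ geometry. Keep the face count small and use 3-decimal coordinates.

v -2.558 2.705 -3.307
v -2.059 2.959 -4.124
v -1.603 4.108 -3.489
v -2.102 3.855 -2.673
v -2.483 3.16 -4.184
v -2.028 4.309 -3.549
v -2.925 3.257 -4.043
v -2.47 4.406 -3.408
v -3.283 3.227 -3.733
v -2.828 4.377 -3.098
v -3.474 3.078 -3.326
v -3.019 4.228 -2.691
v -3.456 2.844 -2.915
v -3.001 3.994 -2.28
v -3.231 2.578 -2.593
v -2.776 3.727 -1.959
v -2.853 2.341 -2.436
v -2.398 3.49 -1.801
v -2.406 2.187 -2.478
v -1.951 3.337 -1.843
v -1.995 2.152 -2.71
v -1.54 3.302 -2.075
v -1.712 2.244 -3.079
v -1.257 3.394 -2.444
v -1.623 2.441 -3.5
v -1.168 3.591 -2.865
v -1.748 2.699 -3.877
v -1.293 3.849 -3.242
v 3.125 -1.006 -0.029
v 3.693 -0.945 -0.36
v 3.635 -1.434 0.769
v 3.617 -0.575 -0.113
v 3.311 -0.406 0.173
v 2.918 -0.518 0.364
v 2.621 -0.859 0.371
v 2.561 -1.268 0.191
v 2.764 -1.555 -0.093
v 3.136 -1.585 -0.347
v 3.503 -1.344 -0.452
v 0.189 3.135 3.105
v 0.81 3.716 3.802
v 0.009 4.384 2.223
v 0.631 4.965 2.92
v 1.169 2.835 2.48
v 1.791 3.416 3.177
v 0.99 4.084 1.598
v 1.611 4.665 2.295
v 2.919 4.194 -1.276
v 3.236 4.327 -0.9
v 1.999 3.679 0.373
v 1.681 3.546 -0.004
v 3.128 4.493 -0.92
v 1.891 3.845 0.353
v 2.989 4.614 -0.995
v 1.751 3.965 0.278
v 2.838 4.67 -1.112
v 1.601 4.022 0.161
v 2.7 4.654 -1.254
v 1.463 4.006 0.018
v 2.595 4.569 -1.4
v 1.358 3.92 -0.127
v 2.54 4.426 -1.527
v 1.302 3.777 -0.254
v 2.542 4.248 -1.616
v 1.304 3.599 -0.343
v 2.601 4.061 -1.653
v 1.364 3.413 -0.38
v 2.709 3.895 -1.633
v 1.472 3.247 -0.36
v 2.849 3.775 -1.558
v 1.611 3.126 -0.285
v 2.999 3.718 -1.441
v 1.762 3.07 -0.168
v 3.137 3.734 -1.298
v 1.9 3.086 -0.026
v 3.242 3.82 -1.153
v 2.005 3.171 0.12
v 3.298 3.963 -1.026
v 2.06 3.314 0.247
v 3.296 4.141 -0.937
v 2.058 3.492 0.336
v -1.371 2.486 -1
v -0.846 1.944 -0.632
v -2.729 2.214 0.54
v -0.75 2.227 -0.497
v -0.749 2.549 -0.439
v -0.842 2.862 -0.467
v -1.016 3.118 -0.575
v -1.245 3.277 -0.748
v -1.492 3.316 -0.959
v -1.721 3.229 -1.177
v -1.897 3.028 -1.367
v -1.993 2.745 -1.502
v -1.994 2.423 -1.56
v -1.901 2.11 -1.533
v -1.726 1.854 -1.424
v -1.498 1.695 -1.251
v -1.251 1.656 -1.04
v -1.022 1.743 -0.822
f 2 1 5
f 2 5 3
f 3 5 6
f 3 6 4
f 5 1 7
f 5 7 6
f 6 7 8
f 6 8 4
f 7 1 9
f 7 9 8
f 8 9 10
f 8 10 4
f 9 1 11
f 9 11 10
f 10 11 12
f 10 12 4
f 11 1 13
f 11 13 12
f 12 13 14
f 12 14 4
f 13 1 15
f 13 15 14
f 14 15 16
f 14 16 4
f 15 1 17
f 15 17 16
f 16 17 18
f 16 18 4
f 17 1 19
f 17 19 18
f 18 19 20
f 18 20 4
f 19 1 21
f 19 21 20
f 20 21 22
f 20 22 4
f 21 1 23
f 21 23 22
f 22 23 24
f 22 24 4
f 23 1 25
f 23 25 24
f 24 25 26
f 24 26 4
f 25 1 27
f 25 27 26
f 26 27 28
f 26 28 4
f 27 1 2
f 27 2 28
f 28 2 3
f 28 3 4
f 30 29 32
f 30 32 31
f 32 29 33
f 32 33 31
f 33 29 34
f 33 34 31
f 34 29 35
f 34 35 31
f 35 29 36
f 35 36 31
f 36 29 37
f 36 37 31
f 37 29 38
f 37 38 31
f 38 29 39
f 38 39 31
f 39 29 30
f 39 30 31
f 41 43 40
f 44 41 40
f 40 43 42
f 42 44 40
f 41 47 43
f 45 41 44
f 45 47 41
f 43 47 42
f 46 44 42
f 42 47 46
f 46 45 44
f 47 45 46
f 49 48 52
f 49 52 50
f 50 52 53
f 50 53 51
f 52 48 54
f 52 54 53
f 53 54 55
f 53 55 51
f 54 48 56
f 54 56 55
f 55 56 57
f 55 57 51
f 56 48 58
f 56 58 57
f 57 58 59
f 57 59 51
f 58 48 60
f 58 60 59
f 59 60 61
f 59 61 51
f 60 48 62
f 60 62 61
f 61 62 63
f 61 63 51
f 62 48 64
f 62 64 63
f 63 64 65
f 63 65 51
f 64 48 66
f 64 66 65
f 65 66 67
f 65 67 51
f 66 48 68
f 66 68 67
f 67 68 69
f 67 69 51
f 68 48 70
f 68 70 69
f 69 70 71
f 69 71 51
f 70 48 72
f 70 72 71
f 71 72 73
f 71 73 51
f 72 48 74
f 72 74 73
f 73 74 75
f 73 75 51
f 74 48 76
f 74 76 75
f 75 76 77
f 75 77 51
f 76 48 78
f 76 78 77
f 77 78 79
f 77 79 51
f 78 48 80
f 78 80 79
f 79 80 81
f 79 81 51
f 80 48 49
f 80 49 81
f 81 49 50
f 81 50 51
f 83 82 85
f 83 85 84
f 85 82 86
f 85 86 84
f 86 82 87
f 86 87 84
f 87 82 88
f 87 88 84
f 88 82 89
f 88 89 84
f 89 82 90
f 89 90 84
f 90 82 91
f 90 91 84
f 91 82 92
f 91 92 84
f 92 82 93
f 92 93 84
f 93 82 94
f 93 94 84
f 94 82 95
f 94 95 84
f 95 82 96
f 95 96 84
f 96 82 97
f 96 97 84
f 97 82 98
f 97 98 84
f 98 82 99
f 98 99 84
f 99 82 83
f 99 83 84



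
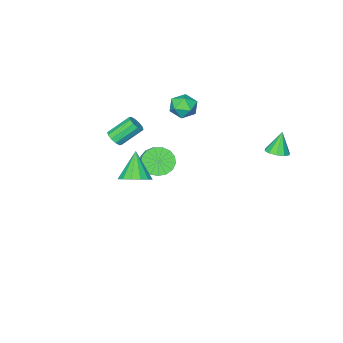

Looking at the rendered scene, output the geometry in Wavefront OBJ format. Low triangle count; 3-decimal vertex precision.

v -3.231 -2.929 2.532
v -2.569 -3.614 2.614
v -4.271 -3.986 2.086
v -3.609 -4.671 2.168
v -3.946 -4.236 2.951
v -3.304 -3.583 3.226
v -3.536 -4.017 1.474
v -2.894 -3.364 1.749
v -2.758 -4.287 1.96
v -3.011 -4.423 2.873
v -3.829 -3.177 1.827
v -4.082 -3.313 2.74
v 1.849 -3.736 1.975
v 2.17 -3.22 2.035
v 1.011 -2.629 3.145
v 0.691 -3.144 3.085
v 1.924 -3.172 1.753
v 0.765 -2.581 2.863
v 1.649 -3.34 1.556
v 0.491 -2.749 2.666
v 1.451 -3.659 1.519
v 0.293 -3.068 2.629
v 1.405 -4.007 1.656
v 0.247 -3.416 2.766
v 1.529 -4.251 1.915
v 0.37 -3.66 3.025
v 1.775 -4.299 2.197
v 0.616 -3.708 3.307
v 2.049 -4.131 2.394
v 0.891 -3.54 3.504
v 2.247 -3.812 2.431
v 1.089 -3.221 3.541
v 2.293 -3.464 2.294
v 1.135 -2.873 3.404
v -3.714 4.033 2.581
v -3.105 3.653 2.761
v -4.226 3.867 3.959
v -3.025 4.095 2.844
v -3.208 4.514 2.827
v -3.584 4.749 2.716
v -4.01 4.711 2.553
v -4.322 4.414 2.401
v -4.402 3.972 2.317
v -4.22 3.553 2.335
v -3.844 3.317 2.446
v -3.418 3.356 2.609
v 4.287 1.201 2.529
v 5.15 0.784 2.731
v 3.513 0.319 4.011
v 5.151 1.22 2.991
v 4.92 1.65 3.127
v 4.519 1.961 3.102
v 4.056 2.067 2.924
v 3.655 1.942 2.64
v 3.423 1.618 2.327
v 3.423 1.182 2.067
v 3.653 0.751 1.931
v 4.054 0.441 1.956
v 4.517 0.334 2.134
v 4.918 0.46 2.417
v -1.048 -3.423 -1.287
v -0.307 -3.292 -1.99
v 0.369 -2.325 -1.096
v -0.372 -2.457 -0.393
v -0.642 -2.95 -2.106
v 0.034 -1.983 -1.213
v -1.07 -2.716 -2.035
v -0.394 -1.749 -1.142
v -1.493 -2.645 -1.793
v -0.817 -1.678 -0.899
v -1.814 -2.751 -1.434
v -1.138 -1.784 -0.541
v -1.96 -3.012 -1.042
v -1.284 -2.045 -0.149
v -1.897 -3.367 -0.706
v -1.221 -2.4 0.188
v -1.639 -3.735 -0.503
v -0.963 -2.768 0.391
v -1.246 -4.031 -0.479
v -0.57 -3.064 0.414
v -0.808 -4.189 -0.641
v -0.132 -3.222 0.253
v -0.424 -4.171 -0.95
v 0.252 -3.204 -0.057
v -0.184 -3.982 -1.337
v 0.492 -3.015 -0.443
v -0.141 -3.665 -1.712
v 0.535 -2.698 -0.818
f 1 12 6
f 1 6 2
f 1 2 8
f 1 8 11
f 1 11 12
f 2 6 10
f 6 12 5
f 12 11 3
f 11 8 7
f 8 2 9
f 4 10 5
f 4 5 3
f 4 3 7
f 4 7 9
f 4 9 10
f 5 10 6
f 3 5 12
f 7 3 11
f 9 7 8
f 10 9 2
f 14 13 17
f 14 17 15
f 15 17 18
f 15 18 16
f 17 13 19
f 17 19 18
f 18 19 20
f 18 20 16
f 19 13 21
f 19 21 20
f 20 21 22
f 20 22 16
f 21 13 23
f 21 23 22
f 22 23 24
f 22 24 16
f 23 13 25
f 23 25 24
f 24 25 26
f 24 26 16
f 25 13 27
f 25 27 26
f 26 27 28
f 26 28 16
f 27 13 29
f 27 29 28
f 28 29 30
f 28 30 16
f 29 13 31
f 29 31 30
f 30 31 32
f 30 32 16
f 31 13 33
f 31 33 32
f 32 33 34
f 32 34 16
f 33 13 14
f 33 14 34
f 34 14 15
f 34 15 16
f 36 35 38
f 36 38 37
f 38 35 39
f 38 39 37
f 39 35 40
f 39 40 37
f 40 35 41
f 40 41 37
f 41 35 42
f 41 42 37
f 42 35 43
f 42 43 37
f 43 35 44
f 43 44 37
f 44 35 45
f 44 45 37
f 45 35 46
f 45 46 37
f 46 35 36
f 46 36 37
f 48 47 50
f 48 50 49
f 50 47 51
f 50 51 49
f 51 47 52
f 51 52 49
f 52 47 53
f 52 53 49
f 53 47 54
f 53 54 49
f 54 47 55
f 54 55 49
f 55 47 56
f 55 56 49
f 56 47 57
f 56 57 49
f 57 47 58
f 57 58 49
f 58 47 59
f 58 59 49
f 59 47 60
f 59 60 49
f 60 47 48
f 60 48 49
f 62 61 65
f 62 65 63
f 63 65 66
f 63 66 64
f 65 61 67
f 65 67 66
f 66 67 68
f 66 68 64
f 67 61 69
f 67 69 68
f 68 69 70
f 68 70 64
f 69 61 71
f 69 71 70
f 70 71 72
f 70 72 64
f 71 61 73
f 71 73 72
f 72 73 74
f 72 74 64
f 73 61 75
f 73 75 74
f 74 75 76
f 74 76 64
f 75 61 77
f 75 77 76
f 76 77 78
f 76 78 64
f 77 61 79
f 77 79 78
f 78 79 80
f 78 80 64
f 79 61 81
f 79 81 80
f 80 81 82
f 80 82 64
f 81 61 83
f 81 83 82
f 82 83 84
f 82 84 64
f 83 61 85
f 83 85 84
f 84 85 86
f 84 86 64
f 85 61 87
f 85 87 86
f 86 87 88
f 86 88 64
f 87 61 62
f 87 62 88
f 88 62 63
f 88 63 64



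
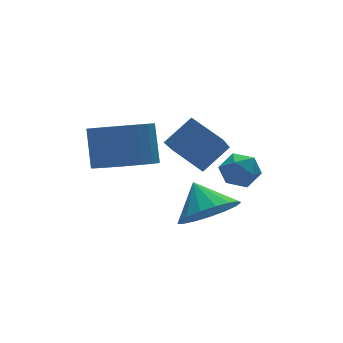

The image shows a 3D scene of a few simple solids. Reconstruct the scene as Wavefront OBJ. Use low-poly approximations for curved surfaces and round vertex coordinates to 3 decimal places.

v 0.623 2.467 -1.583
v 1.358 1.896 -1.392
v 1.571 2.562 -0.225
v 0.837 3.133 -0.417
v 1.532 2.189 -1.591
v 1.745 2.855 -0.425
v 1.548 2.531 -1.789
v 1.762 3.196 -0.623
v 1.405 2.861 -1.951
v 1.619 3.527 -0.785
v 1.127 3.123 -2.05
v 1.341 3.789 -0.884
v 0.761 3.272 -2.068
v 0.975 3.938 -0.902
v 0.372 3.282 -2.002
v 0.586 3.948 -0.836
v 0.026 3.151 -1.864
v 0.24 3.816 -0.698
v -0.217 2.901 -1.677
v -0.003 3.567 -0.511
v -0.314 2.577 -1.474
v -0.1 3.242 -0.308
v -0.25 2.233 -1.29
v -0.036 2.899 -0.123
v -0.034 1.93 -1.156
v 0.18 2.596 0.01
v 0.295 1.72 -1.097
v 0.509 2.386 0.07
v 0.681 1.639 -1.121
v 0.895 2.305 0.045
v 1.057 1.701 -1.225
v 1.27 2.367 -0.059
v 2.315 0.811 -3.086
v 2.988 0.37 -2.581
v 2.285 1.649 -2.314
v 3.222 0.638 -2.863
v 3.249 0.946 -3.196
v 3.062 1.224 -3.504
v 2.704 1.406 -3.716
v 2.257 1.453 -3.784
v 1.823 1.352 -3.692
v 1.502 1.127 -3.462
v 1.367 0.83 -3.145
v 1.45 0.529 -2.815
v 1.731 0.292 -2.547
v 2.145 0.174 -2.402
v 2.599 0.202 -2.415
v 3.36 1.863 -1.038
v 2.871 2.793 -0.479
v 2.459 1.827 -1.768
v 1.97 2.757 -1.209
v 4.31 3.103 -2.271
v 3.821 4.033 -1.712
v 3.409 3.067 -3.001
v 2.92 3.997 -2.442
v 3.099 1.683 -1.977
v 3.592 2.013 -2.248
v 3.688 0.807 -1.972
v 4.181 1.137 -2.243
v 4.003 1.264 -1.629
v 3.639 1.805 -1.632
v 3.641 1.015 -2.588
v 3.277 1.556 -2.591
v 3.927 1.6 -2.626
v 4.15 1.754 -2.033
v 3.13 1.066 -2.187
v 3.353 1.22 -1.594
f 2 1 5
f 2 5 3
f 3 5 6
f 3 6 4
f 5 1 7
f 5 7 6
f 6 7 8
f 6 8 4
f 7 1 9
f 7 9 8
f 8 9 10
f 8 10 4
f 9 1 11
f 9 11 10
f 10 11 12
f 10 12 4
f 11 1 13
f 11 13 12
f 12 13 14
f 12 14 4
f 13 1 15
f 13 15 14
f 14 15 16
f 14 16 4
f 15 1 17
f 15 17 16
f 16 17 18
f 16 18 4
f 17 1 19
f 17 19 18
f 18 19 20
f 18 20 4
f 19 1 21
f 19 21 20
f 20 21 22
f 20 22 4
f 21 1 23
f 21 23 22
f 22 23 24
f 22 24 4
f 23 1 25
f 23 25 24
f 24 25 26
f 24 26 4
f 25 1 27
f 25 27 26
f 26 27 28
f 26 28 4
f 27 1 29
f 27 29 28
f 28 29 30
f 28 30 4
f 29 1 31
f 29 31 30
f 30 31 32
f 30 32 4
f 31 1 2
f 31 2 32
f 32 2 3
f 32 3 4
f 34 33 36
f 34 36 35
f 36 33 37
f 36 37 35
f 37 33 38
f 37 38 35
f 38 33 39
f 38 39 35
f 39 33 40
f 39 40 35
f 40 33 41
f 40 41 35
f 41 33 42
f 41 42 35
f 42 33 43
f 42 43 35
f 43 33 44
f 43 44 35
f 44 33 45
f 44 45 35
f 45 33 46
f 45 46 35
f 46 33 47
f 46 47 35
f 47 33 34
f 47 34 35
f 49 51 48
f 52 49 48
f 48 51 50
f 50 52 48
f 49 55 51
f 53 49 52
f 53 55 49
f 51 55 50
f 54 52 50
f 50 55 54
f 54 53 52
f 55 53 54
f 56 67 61
f 56 61 57
f 56 57 63
f 56 63 66
f 56 66 67
f 57 61 65
f 61 67 60
f 67 66 58
f 66 63 62
f 63 57 64
f 59 65 60
f 59 60 58
f 59 58 62
f 59 62 64
f 59 64 65
f 60 65 61
f 58 60 67
f 62 58 66
f 64 62 63
f 65 64 57



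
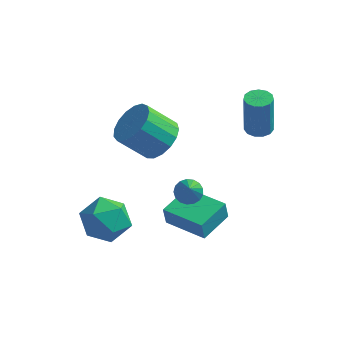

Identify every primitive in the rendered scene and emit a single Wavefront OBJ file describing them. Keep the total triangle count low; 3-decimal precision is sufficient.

v 2.068 1.797 -0.93
v 2.695 1.856 -0.913
v 2.639 1.863 1.107
v 2.012 1.803 1.09
v 2.563 2.186 -0.917
v 2.507 2.193 1.102
v 2.274 2.392 -0.926
v 2.218 2.399 1.093
v 1.919 2.409 -0.936
v 1.864 2.416 1.083
v 1.612 2.231 -0.944
v 1.557 2.238 1.076
v 1.449 1.916 -0.947
v 1.394 1.923 1.072
v 1.483 1.563 -0.945
v 1.428 1.569 1.074
v 1.702 1.283 -0.938
v 1.647 1.29 1.081
v 2.038 1.167 -0.928
v 1.982 1.174 1.091
v 2.382 1.251 -0.919
v 2.327 1.258 1.1
v 2.627 1.508 -0.913
v 2.572 1.515 1.106
v -3.736 -2.259 -4.093
v -2.797 -2.559 -4.757
v -3.443 -3.801 -2.983
v -2.504 -4.101 -3.647
v -2.459 -3.136 -2.955
v -2.64 -2.183 -3.641
v -3.6 -4.177 -4.099
v -3.781 -3.224 -4.785
v -2.713 -3.744 -4.761
v -2.008 -3.101 -4.054
v -4.232 -3.259 -3.686
v -3.527 -2.616 -2.979
v -1.869 0.648 -1.716
v -1.132 0.821 -0.946
v -2.314 0.465 0.266
v -3.051 0.292 -0.504
v -1.346 1.286 -1.018
v -2.529 0.93 0.193
v -1.681 1.605 -1.251
v -2.863 1.248 -0.039
v -2.058 1.704 -1.59
v -3.24 1.348 -0.378
v -2.392 1.561 -1.958
v -3.574 1.205 -0.746
v -2.606 1.21 -2.27
v -3.789 0.853 -1.059
v -2.651 0.729 -2.456
v -3.834 0.373 -1.244
v -2.517 0.23 -2.472
v -3.7 -0.126 -1.26
v -2.235 -0.173 -2.314
v -3.417 -0.529 -1.103
v -1.868 -0.388 -2.02
v -3.051 -0.744 -0.808
v -1.502 -0.366 -1.656
v -2.684 -0.722 -0.444
v -1.22 -0.111 -1.306
v -2.402 -0.468 -0.094
v -1.086 0.317 -1.049
v -2.269 -0.039 0.162
v 0.08 -2 -2.213
v 0.604 -2.166 -2.475
v 0.48 -3.3 -0.587
v 0.679 -1.937 -2.31
v 0.615 -1.722 -2.123
v 0.429 -1.571 -1.956
v 0.163 -1.518 -1.848
v -0.122 -1.575 -1.823
v -0.361 -1.73 -1.888
v -0.499 -1.946 -2.027
v -0.505 -2.175 -2.209
v -0.376 -2.363 -2.391
v -0.144 -2.468 -2.533
v 0.14 -2.466 -2.601
v 0.41 -2.357 -2.58
v -0.857 -2.071 -4.55
v -0.975 -2.115 -3.649
v -0.257 -0.552 -4.397
v -0.375 -0.596 -3.496
v 0.995 -2.824 -4.344
v 0.877 -2.868 -3.443
v 1.595 -1.305 -4.191
v 1.477 -1.349 -3.29
f 2 1 5
f 2 5 3
f 3 5 6
f 3 6 4
f 5 1 7
f 5 7 6
f 6 7 8
f 6 8 4
f 7 1 9
f 7 9 8
f 8 9 10
f 8 10 4
f 9 1 11
f 9 11 10
f 10 11 12
f 10 12 4
f 11 1 13
f 11 13 12
f 12 13 14
f 12 14 4
f 13 1 15
f 13 15 14
f 14 15 16
f 14 16 4
f 15 1 17
f 15 17 16
f 16 17 18
f 16 18 4
f 17 1 19
f 17 19 18
f 18 19 20
f 18 20 4
f 19 1 21
f 19 21 20
f 20 21 22
f 20 22 4
f 21 1 23
f 21 23 22
f 22 23 24
f 22 24 4
f 23 1 2
f 23 2 24
f 24 2 3
f 24 3 4
f 25 36 30
f 25 30 26
f 25 26 32
f 25 32 35
f 25 35 36
f 26 30 34
f 30 36 29
f 36 35 27
f 35 32 31
f 32 26 33
f 28 34 29
f 28 29 27
f 28 27 31
f 28 31 33
f 28 33 34
f 29 34 30
f 27 29 36
f 31 27 35
f 33 31 32
f 34 33 26
f 38 37 41
f 38 41 39
f 39 41 42
f 39 42 40
f 41 37 43
f 41 43 42
f 42 43 44
f 42 44 40
f 43 37 45
f 43 45 44
f 44 45 46
f 44 46 40
f 45 37 47
f 45 47 46
f 46 47 48
f 46 48 40
f 47 37 49
f 47 49 48
f 48 49 50
f 48 50 40
f 49 37 51
f 49 51 50
f 50 51 52
f 50 52 40
f 51 37 53
f 51 53 52
f 52 53 54
f 52 54 40
f 53 37 55
f 53 55 54
f 54 55 56
f 54 56 40
f 55 37 57
f 55 57 56
f 56 57 58
f 56 58 40
f 57 37 59
f 57 59 58
f 58 59 60
f 58 60 40
f 59 37 61
f 59 61 60
f 60 61 62
f 60 62 40
f 61 37 63
f 61 63 62
f 62 63 64
f 62 64 40
f 63 37 38
f 63 38 64
f 64 38 39
f 64 39 40
f 66 65 68
f 66 68 67
f 68 65 69
f 68 69 67
f 69 65 70
f 69 70 67
f 70 65 71
f 70 71 67
f 71 65 72
f 71 72 67
f 72 65 73
f 72 73 67
f 73 65 74
f 73 74 67
f 74 65 75
f 74 75 67
f 75 65 76
f 75 76 67
f 76 65 77
f 76 77 67
f 77 65 78
f 77 78 67
f 78 65 79
f 78 79 67
f 79 65 66
f 79 66 67
f 81 83 80
f 84 81 80
f 80 83 82
f 82 84 80
f 81 87 83
f 85 81 84
f 85 87 81
f 83 87 82
f 86 84 82
f 82 87 86
f 86 85 84
f 87 85 86



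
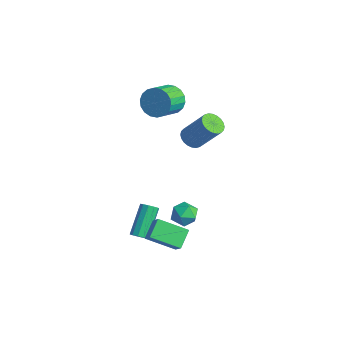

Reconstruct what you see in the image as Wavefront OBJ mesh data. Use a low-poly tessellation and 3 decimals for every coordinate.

v -2.456 2.735 -0.891
v -1.996 3.131 -1.348
v -0.884 3.801 0.354
v -1.344 3.405 0.811
v -2.206 3.332 -1.289
v -1.094 4.002 0.412
v -2.455 3.442 -1.17
v -1.343 4.112 0.531
v -2.703 3.444 -1.008
v -1.591 4.114 0.693
v -2.914 3.338 -0.829
v -1.802 4.008 0.872
v -3.055 3.141 -0.659
v -1.943 3.811 1.043
v -3.105 2.881 -0.524
v -1.993 3.551 1.177
v -3.056 2.6 -0.445
v -1.944 3.27 1.256
v -2.916 2.339 -0.434
v -1.804 3.009 1.268
v -2.706 2.138 -0.492
v -1.594 2.808 1.209
v -2.457 2.028 -0.611
v -1.345 2.698 1.09
v -2.209 2.026 -0.773
v -1.097 2.696 0.928
v -1.998 2.132 -0.952
v -0.886 2.802 0.749
v -1.857 2.329 -1.123
v -0.745 2.999 0.579
v -1.807 2.589 -1.257
v -0.695 3.259 0.444
v -1.856 2.87 -1.336
v -0.744 3.54 0.365
v 3.737 -2.701 -3.288
v 2.662 -3.922 -2.516
v 3.222 -1.823 -2.615
v 2.147 -3.043 -1.844
v 4.453 -2.857 -2.536
v 3.378 -4.077 -1.765
v 3.938 -1.978 -1.864
v 2.863 -3.199 -1.092
v 1.557 -3.542 -3.414
v 2.009 -3.55 -3.137
v 1.195 -2.306 -1.77
v 0.743 -2.298 -2.046
v 2.026 -3.303 -3.352
v 1.212 -2.059 -1.984
v 1.864 -3.147 -3.59
v 1.05 -1.904 -2.222
v 1.585 -3.142 -3.761
v 0.77 -1.899 -2.393
v 1.295 -3.29 -3.799
v 0.48 -2.046 -2.432
v 1.105 -3.534 -3.69
v 0.291 -2.29 -2.323
v 1.088 -3.781 -3.476
v 0.274 -2.537 -2.108
v 1.25 -3.936 -3.238
v 0.436 -2.693 -1.87
v 1.53 -3.941 -3.067
v 0.715 -2.698 -1.699
v 1.82 -3.794 -3.028
v 1.005 -2.55 -1.661
v 1.392 0.225 -4.2
v 1.809 -0.038 -3.493
v 0.231 -0.402 -3.747
v 0.648 -0.665 -3.04
v 0.473 0.172 -3.151
v 1.191 0.559 -3.431
v 0.849 -0.999 -3.809
v 1.567 -0.612 -4.089
v 1.474 -0.795 -3.252
v 1.242 -0.071 -2.845
v 0.798 -0.369 -4.395
v 0.566 0.355 -3.988
v -3.716 2.123 1.913
v -3.392 2.651 2.699
v -2.861 1.325 3.372
v -3.184 0.797 2.587
v -3.808 2.544 2.816
v -3.276 1.217 3.489
v -4.205 2.354 2.754
v -3.674 1.027 3.427
v -4.506 2.118 2.526
v -3.974 0.791 3.199
v -4.65 1.883 2.177
v -4.118 0.556 2.85
v -4.609 1.695 1.775
v -4.077 0.369 2.448
v -4.391 1.593 1.401
v -3.859 0.266 2.074
v -4.039 1.595 1.128
v -3.508 0.269 1.801
v -3.624 1.703 1.011
v -3.092 0.376 1.684
v -3.226 1.893 1.073
v -2.695 0.566 1.746
v -2.926 2.129 1.301
v -2.394 0.802 1.974
v -2.782 2.364 1.65
v -2.25 1.037 2.323
v -2.823 2.551 2.052
v -2.291 1.225 2.725
v -3.041 2.654 2.426
v -2.509 1.327 3.099
f 2 1 5
f 2 5 3
f 3 5 6
f 3 6 4
f 5 1 7
f 5 7 6
f 6 7 8
f 6 8 4
f 7 1 9
f 7 9 8
f 8 9 10
f 8 10 4
f 9 1 11
f 9 11 10
f 10 11 12
f 10 12 4
f 11 1 13
f 11 13 12
f 12 13 14
f 12 14 4
f 13 1 15
f 13 15 14
f 14 15 16
f 14 16 4
f 15 1 17
f 15 17 16
f 16 17 18
f 16 18 4
f 17 1 19
f 17 19 18
f 18 19 20
f 18 20 4
f 19 1 21
f 19 21 20
f 20 21 22
f 20 22 4
f 21 1 23
f 21 23 22
f 22 23 24
f 22 24 4
f 23 1 25
f 23 25 24
f 24 25 26
f 24 26 4
f 25 1 27
f 25 27 26
f 26 27 28
f 26 28 4
f 27 1 29
f 27 29 28
f 28 29 30
f 28 30 4
f 29 1 31
f 29 31 30
f 30 31 32
f 30 32 4
f 31 1 33
f 31 33 32
f 32 33 34
f 32 34 4
f 33 1 2
f 33 2 34
f 34 2 3
f 34 3 4
f 36 38 35
f 39 36 35
f 35 38 37
f 37 39 35
f 36 42 38
f 40 36 39
f 40 42 36
f 38 42 37
f 41 39 37
f 37 42 41
f 41 40 39
f 42 40 41
f 44 43 47
f 44 47 45
f 45 47 48
f 45 48 46
f 47 43 49
f 47 49 48
f 48 49 50
f 48 50 46
f 49 43 51
f 49 51 50
f 50 51 52
f 50 52 46
f 51 43 53
f 51 53 52
f 52 53 54
f 52 54 46
f 53 43 55
f 53 55 54
f 54 55 56
f 54 56 46
f 55 43 57
f 55 57 56
f 56 57 58
f 56 58 46
f 57 43 59
f 57 59 58
f 58 59 60
f 58 60 46
f 59 43 61
f 59 61 60
f 60 61 62
f 60 62 46
f 61 43 63
f 61 63 62
f 62 63 64
f 62 64 46
f 63 43 44
f 63 44 64
f 64 44 45
f 64 45 46
f 65 76 70
f 65 70 66
f 65 66 72
f 65 72 75
f 65 75 76
f 66 70 74
f 70 76 69
f 76 75 67
f 75 72 71
f 72 66 73
f 68 74 69
f 68 69 67
f 68 67 71
f 68 71 73
f 68 73 74
f 69 74 70
f 67 69 76
f 71 67 75
f 73 71 72
f 74 73 66
f 78 77 81
f 78 81 79
f 79 81 82
f 79 82 80
f 81 77 83
f 81 83 82
f 82 83 84
f 82 84 80
f 83 77 85
f 83 85 84
f 84 85 86
f 84 86 80
f 85 77 87
f 85 87 86
f 86 87 88
f 86 88 80
f 87 77 89
f 87 89 88
f 88 89 90
f 88 90 80
f 89 77 91
f 89 91 90
f 90 91 92
f 90 92 80
f 91 77 93
f 91 93 92
f 92 93 94
f 92 94 80
f 93 77 95
f 93 95 94
f 94 95 96
f 94 96 80
f 95 77 97
f 95 97 96
f 96 97 98
f 96 98 80
f 97 77 99
f 97 99 98
f 98 99 100
f 98 100 80
f 99 77 101
f 99 101 100
f 100 101 102
f 100 102 80
f 101 77 103
f 101 103 102
f 102 103 104
f 102 104 80
f 103 77 105
f 103 105 104
f 104 105 106
f 104 106 80
f 105 77 78
f 105 78 106
f 106 78 79
f 106 79 80



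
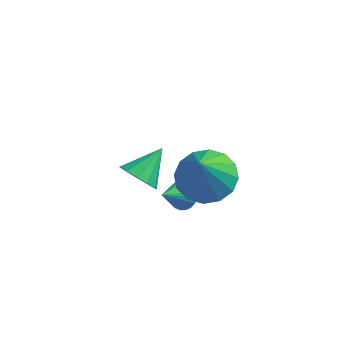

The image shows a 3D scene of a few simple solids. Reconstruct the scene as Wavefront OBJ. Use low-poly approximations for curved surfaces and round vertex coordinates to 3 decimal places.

v 2.402 0.286 -2.628
v 2.905 0.354 -2.29
v 1.978 -0.646 -1.812
v 2.758 0.511 -2.187
v 2.557 0.634 -2.151
v 2.332 0.703 -2.189
v 2.118 0.709 -2.293
v 1.948 0.651 -2.448
v 1.846 0.537 -2.631
v 1.829 0.385 -2.813
v 1.899 0.218 -2.967
v 2.046 0.061 -3.07
v 2.247 -0.061 -3.105
v 2.472 -0.131 -3.068
v 2.686 -0.137 -2.964
v 2.856 -0.079 -2.809
v 2.958 0.035 -2.626
v 2.975 0.187 -2.444
v 3.763 -1.099 0.448
v 4.559 -0.429 0.773
v 3.837 -2.041 2.212
v 4.08 -0.174 0.929
v 3.517 -0.167 0.956
v 3.019 -0.41 0.848
v 2.721 -0.837 0.632
v 2.702 -1.335 0.367
v 2.967 -1.77 0.124
v 3.445 -2.025 -0.032
v 4.009 -2.032 -0.06
v 4.506 -1.789 0.049
v 4.805 -1.361 0.265
v 4.824 -0.864 0.529
v 0.503 0.793 -2.856
v 1.266 0.493 -2.859
v 0.977 1.987 -2.044
v 1.23 0.761 -3.234
v 0.964 1.04 -3.488
v 0.551 1.24 -3.542
v 0.123 1.298 -3.378
v -0.184 1.196 -3.048
v -0.273 0.966 -2.658
v -0.116 0.681 -2.33
v 0.238 0.431 -2.17
v 0.677 0.296 -2.227
v 1.06 0.319 -2.484
f 2 1 4
f 2 4 3
f 4 1 5
f 4 5 3
f 5 1 6
f 5 6 3
f 6 1 7
f 6 7 3
f 7 1 8
f 7 8 3
f 8 1 9
f 8 9 3
f 9 1 10
f 9 10 3
f 10 1 11
f 10 11 3
f 11 1 12
f 11 12 3
f 12 1 13
f 12 13 3
f 13 1 14
f 13 14 3
f 14 1 15
f 14 15 3
f 15 1 16
f 15 16 3
f 16 1 17
f 16 17 3
f 17 1 18
f 17 18 3
f 18 1 2
f 18 2 3
f 20 19 22
f 20 22 21
f 22 19 23
f 22 23 21
f 23 19 24
f 23 24 21
f 24 19 25
f 24 25 21
f 25 19 26
f 25 26 21
f 26 19 27
f 26 27 21
f 27 19 28
f 27 28 21
f 28 19 29
f 28 29 21
f 29 19 30
f 29 30 21
f 30 19 31
f 30 31 21
f 31 19 32
f 31 32 21
f 32 19 20
f 32 20 21
f 34 33 36
f 34 36 35
f 36 33 37
f 36 37 35
f 37 33 38
f 37 38 35
f 38 33 39
f 38 39 35
f 39 33 40
f 39 40 35
f 40 33 41
f 40 41 35
f 41 33 42
f 41 42 35
f 42 33 43
f 42 43 35
f 43 33 44
f 43 44 35
f 44 33 45
f 44 45 35
f 45 33 34
f 45 34 35



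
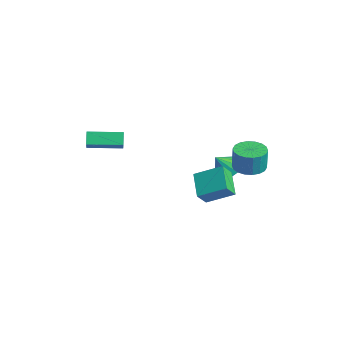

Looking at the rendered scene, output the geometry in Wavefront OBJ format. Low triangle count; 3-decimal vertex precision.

v -1.739 0.973 -2.325
v -0.776 2.38 -1.464
v -1.987 1.683 -3.208
v -1.024 3.09 -2.347
v -0.216 0.45 -3.173
v 0.747 1.857 -2.312
v -0.464 1.16 -4.056
v 0.499 2.567 -3.195
v 0.885 3.23 -0.763
v 1.831 2.914 -0.837
v 1.94 2.893 0.649
v 0.995 3.21 0.723
v 1.875 3.357 -0.834
v 1.984 3.336 0.652
v 1.723 3.775 -0.817
v 1.832 3.754 0.669
v 1.405 4.085 -0.789
v 1.514 4.064 0.697
v 0.984 4.226 -0.756
v 1.093 4.205 0.73
v 0.543 4.169 -0.725
v 0.653 4.148 0.761
v 0.171 3.927 -0.701
v 0.28 3.906 0.785
v -0.06 3.547 -0.689
v 0.049 3.526 0.797
v -0.104 3.104 -0.692
v 0.005 3.083 0.794
v 0.048 2.686 -0.709
v 0.157 2.665 0.777
v 0.366 2.376 -0.737
v 0.475 2.355 0.749
v 0.787 2.235 -0.77
v 0.896 2.214 0.716
v 1.227 2.292 -0.801
v 1.337 2.271 0.685
v 1.6 2.534 -0.825
v 1.709 2.513 0.661
v -4.212 -4.681 0.098
v -4.751 -4.405 0.791
v -3.321 -2.77 0.031
v -3.86 -2.494 0.724
v -3.14 -5.146 1.116
v -3.679 -4.87 1.809
v -2.249 -3.235 1.049
v -2.788 -2.959 1.742
v -2.457 3.683 -2.989
v -1.508 3.311 -3.135
v -2.623 2.837 -1.911
v -1.445 3.723 -2.802
v -1.654 4.124 -2.519
v -2.078 4.407 -2.362
v -2.603 4.496 -2.373
v -3.09 4.367 -2.549
v -3.407 4.055 -2.843
v -3.469 3.643 -3.176
v -3.261 3.242 -3.459
v -2.837 2.959 -3.616
v -2.311 2.87 -3.604
v -1.825 2.999 -3.428
f 2 4 1
f 5 2 1
f 1 4 3
f 3 5 1
f 2 8 4
f 6 2 5
f 6 8 2
f 4 8 3
f 7 5 3
f 3 8 7
f 7 6 5
f 8 6 7
f 10 9 13
f 10 13 11
f 11 13 14
f 11 14 12
f 13 9 15
f 13 15 14
f 14 15 16
f 14 16 12
f 15 9 17
f 15 17 16
f 16 17 18
f 16 18 12
f 17 9 19
f 17 19 18
f 18 19 20
f 18 20 12
f 19 9 21
f 19 21 20
f 20 21 22
f 20 22 12
f 21 9 23
f 21 23 22
f 22 23 24
f 22 24 12
f 23 9 25
f 23 25 24
f 24 25 26
f 24 26 12
f 25 9 27
f 25 27 26
f 26 27 28
f 26 28 12
f 27 9 29
f 27 29 28
f 28 29 30
f 28 30 12
f 29 9 31
f 29 31 30
f 30 31 32
f 30 32 12
f 31 9 33
f 31 33 32
f 32 33 34
f 32 34 12
f 33 9 35
f 33 35 34
f 34 35 36
f 34 36 12
f 35 9 37
f 35 37 36
f 36 37 38
f 36 38 12
f 37 9 10
f 37 10 38
f 38 10 11
f 38 11 12
f 40 42 39
f 43 40 39
f 39 42 41
f 41 43 39
f 40 46 42
f 44 40 43
f 44 46 40
f 42 46 41
f 45 43 41
f 41 46 45
f 45 44 43
f 46 44 45
f 48 47 50
f 48 50 49
f 50 47 51
f 50 51 49
f 51 47 52
f 51 52 49
f 52 47 53
f 52 53 49
f 53 47 54
f 53 54 49
f 54 47 55
f 54 55 49
f 55 47 56
f 55 56 49
f 56 47 57
f 56 57 49
f 57 47 58
f 57 58 49
f 58 47 59
f 58 59 49
f 59 47 60
f 59 60 49
f 60 47 48
f 60 48 49

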